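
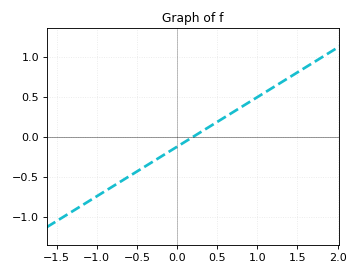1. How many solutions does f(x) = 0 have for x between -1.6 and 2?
1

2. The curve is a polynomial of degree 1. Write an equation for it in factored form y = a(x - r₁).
y = 0.62(x - 0.2)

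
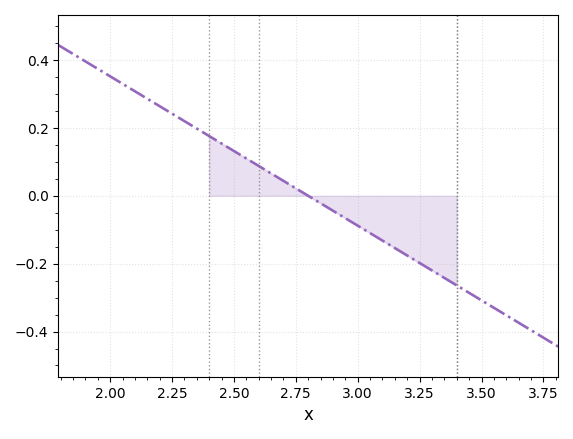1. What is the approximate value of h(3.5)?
-0.308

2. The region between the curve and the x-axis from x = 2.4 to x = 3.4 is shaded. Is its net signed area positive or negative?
negative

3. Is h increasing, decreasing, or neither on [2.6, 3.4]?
decreasing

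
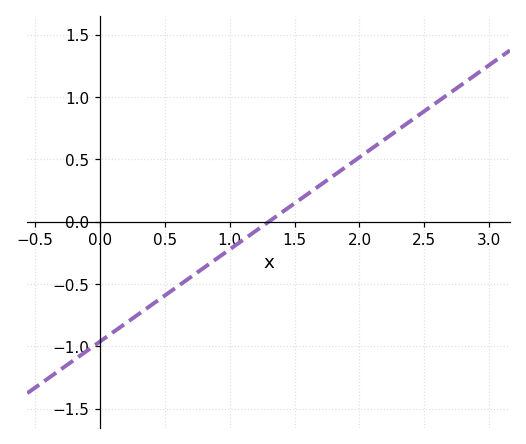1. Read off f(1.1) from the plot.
-0.15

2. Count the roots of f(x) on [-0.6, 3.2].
1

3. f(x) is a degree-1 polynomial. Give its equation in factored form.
y = 0.74(x - 1.3)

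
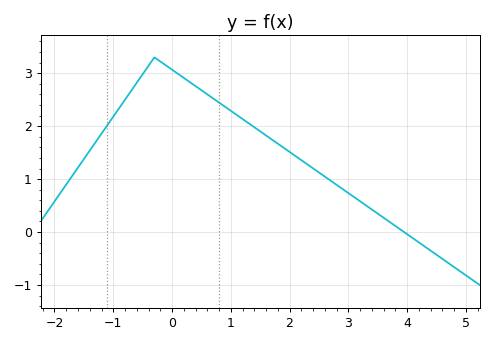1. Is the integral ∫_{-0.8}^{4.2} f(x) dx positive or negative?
positive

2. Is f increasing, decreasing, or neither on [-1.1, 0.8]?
neither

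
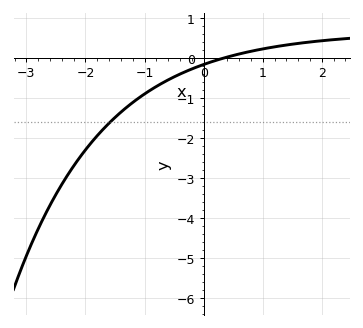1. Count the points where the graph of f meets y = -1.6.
1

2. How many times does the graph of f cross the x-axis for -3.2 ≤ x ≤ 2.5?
1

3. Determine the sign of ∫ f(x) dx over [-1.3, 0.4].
negative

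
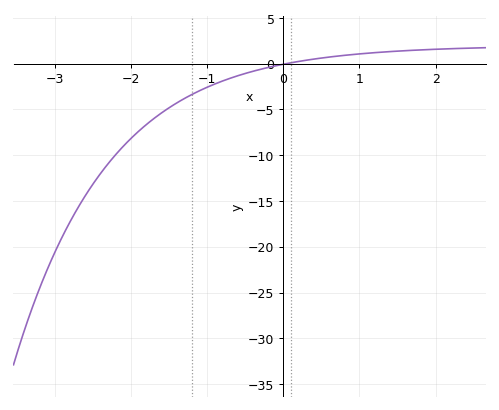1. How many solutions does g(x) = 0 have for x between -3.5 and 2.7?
1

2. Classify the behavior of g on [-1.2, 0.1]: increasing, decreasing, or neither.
increasing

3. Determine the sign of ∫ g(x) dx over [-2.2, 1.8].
negative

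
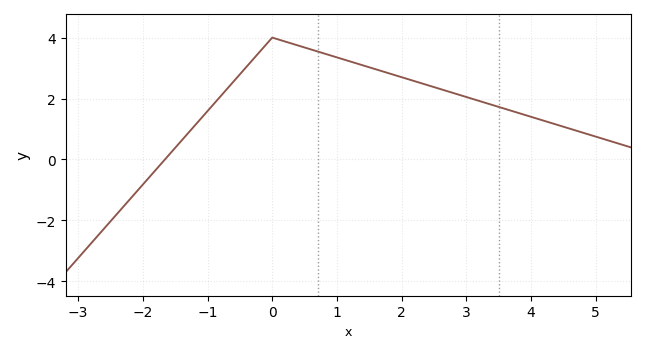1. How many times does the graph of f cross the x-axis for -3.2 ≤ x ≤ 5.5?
1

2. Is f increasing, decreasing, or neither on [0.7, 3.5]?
decreasing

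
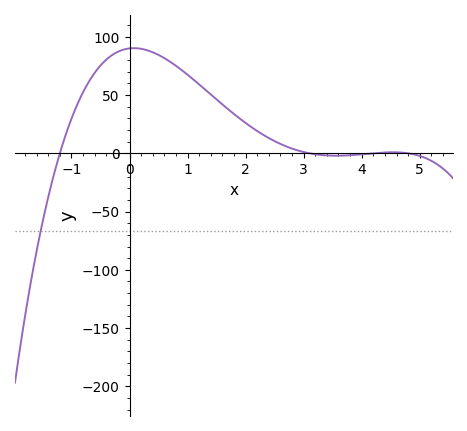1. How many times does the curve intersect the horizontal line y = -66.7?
1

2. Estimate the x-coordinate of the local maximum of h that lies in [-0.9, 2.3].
0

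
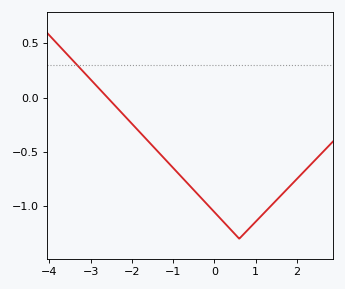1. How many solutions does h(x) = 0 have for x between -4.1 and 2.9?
1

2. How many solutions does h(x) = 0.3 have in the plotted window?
1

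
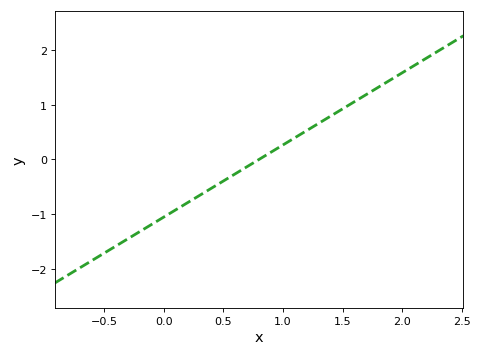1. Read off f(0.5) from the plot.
-0.396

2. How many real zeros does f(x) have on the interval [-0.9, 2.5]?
1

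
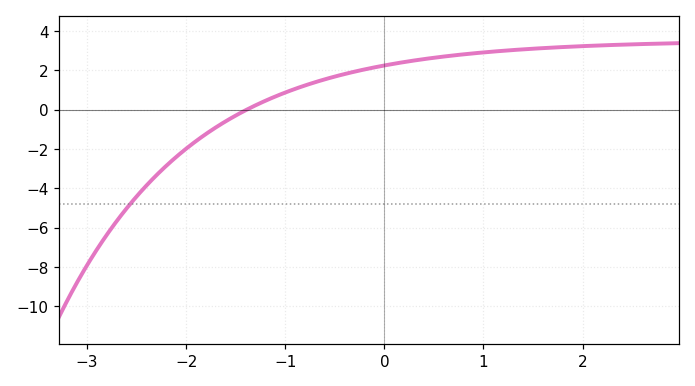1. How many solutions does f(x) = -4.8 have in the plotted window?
1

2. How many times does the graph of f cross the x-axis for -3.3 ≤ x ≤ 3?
1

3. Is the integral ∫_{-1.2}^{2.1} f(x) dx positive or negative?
positive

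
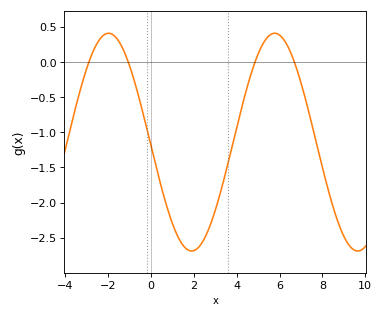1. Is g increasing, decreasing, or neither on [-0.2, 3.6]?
neither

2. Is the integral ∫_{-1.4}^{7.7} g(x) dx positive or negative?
negative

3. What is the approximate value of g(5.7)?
0.4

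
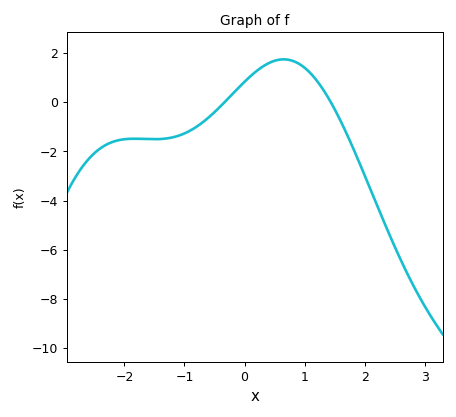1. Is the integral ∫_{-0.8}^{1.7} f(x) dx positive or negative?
positive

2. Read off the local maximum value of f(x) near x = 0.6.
1.74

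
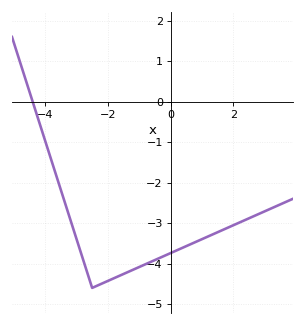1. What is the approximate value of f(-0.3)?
-3.8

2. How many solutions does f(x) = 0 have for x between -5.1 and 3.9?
1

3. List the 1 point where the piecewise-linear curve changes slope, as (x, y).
(-2.5, -4.6)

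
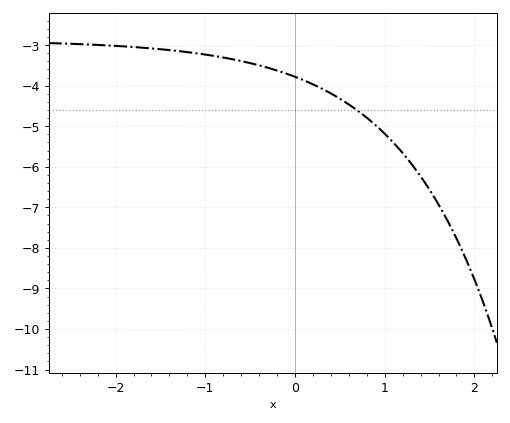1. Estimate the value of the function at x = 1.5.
-6.57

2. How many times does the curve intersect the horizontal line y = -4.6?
1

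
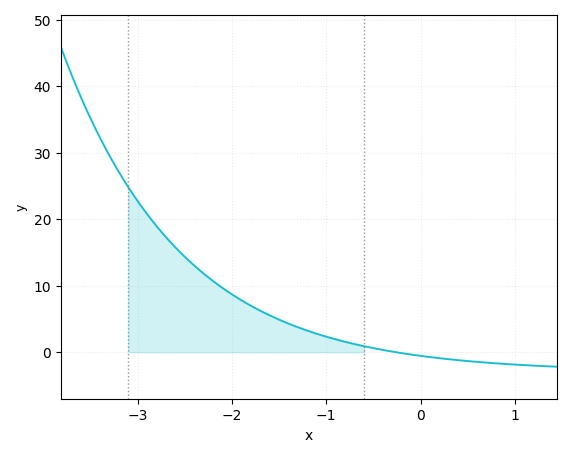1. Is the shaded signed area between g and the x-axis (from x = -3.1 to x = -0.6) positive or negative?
positive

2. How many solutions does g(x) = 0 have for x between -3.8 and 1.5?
1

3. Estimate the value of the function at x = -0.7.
1.22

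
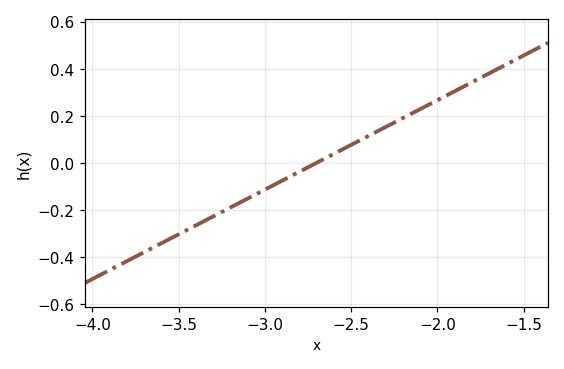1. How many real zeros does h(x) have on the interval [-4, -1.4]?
1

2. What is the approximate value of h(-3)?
-0.114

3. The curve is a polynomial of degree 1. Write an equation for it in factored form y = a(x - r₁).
y = 0.38(x + 2.7)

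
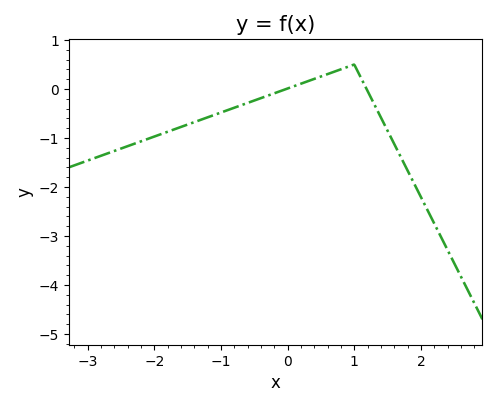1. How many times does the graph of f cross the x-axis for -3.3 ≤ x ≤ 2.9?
2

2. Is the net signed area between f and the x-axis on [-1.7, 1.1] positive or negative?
negative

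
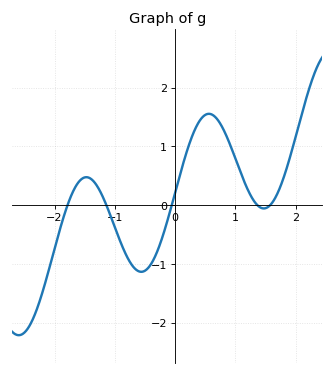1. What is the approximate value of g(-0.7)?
-1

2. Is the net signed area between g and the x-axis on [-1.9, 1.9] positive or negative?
positive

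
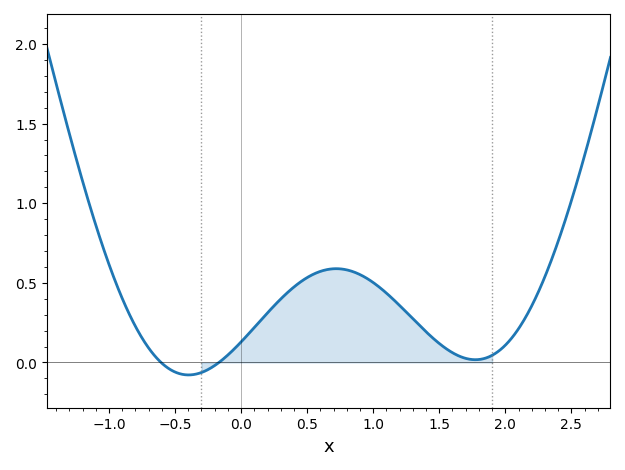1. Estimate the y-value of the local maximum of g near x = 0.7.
0.6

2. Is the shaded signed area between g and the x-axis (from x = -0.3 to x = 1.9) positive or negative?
positive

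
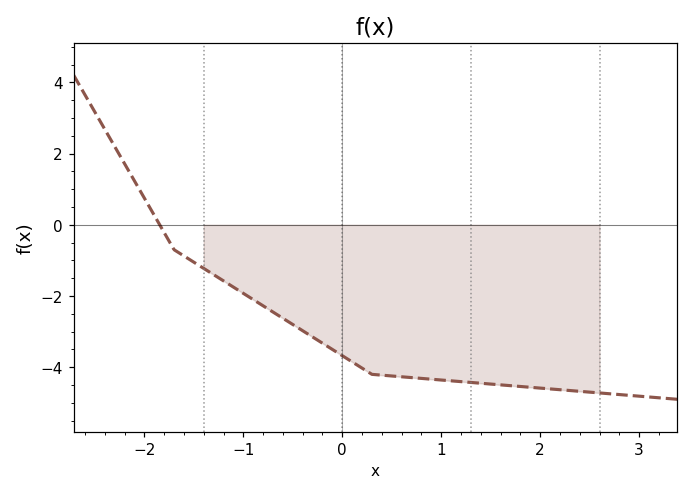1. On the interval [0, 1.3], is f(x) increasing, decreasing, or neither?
decreasing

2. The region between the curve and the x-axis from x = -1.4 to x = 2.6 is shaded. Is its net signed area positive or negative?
negative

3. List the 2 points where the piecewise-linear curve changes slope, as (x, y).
(-1.7, -0.7); (0.3, -4.2)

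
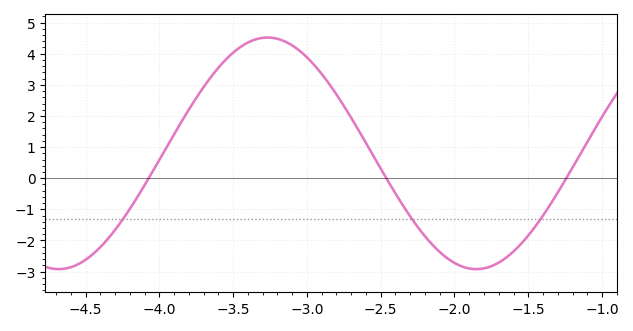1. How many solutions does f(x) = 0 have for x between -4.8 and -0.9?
3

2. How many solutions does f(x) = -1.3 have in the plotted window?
3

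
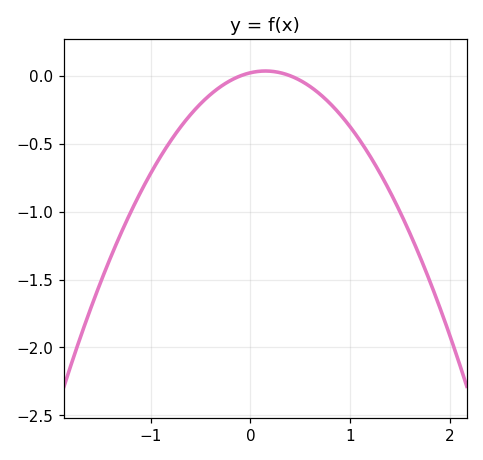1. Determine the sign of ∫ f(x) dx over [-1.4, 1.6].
negative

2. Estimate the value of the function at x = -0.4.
-0.15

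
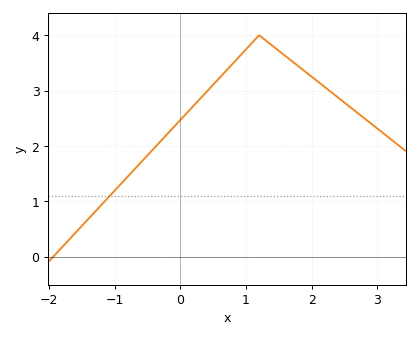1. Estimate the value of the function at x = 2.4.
2.88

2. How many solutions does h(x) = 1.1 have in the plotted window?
1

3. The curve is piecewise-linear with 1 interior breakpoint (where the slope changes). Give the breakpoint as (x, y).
(1.2, 4)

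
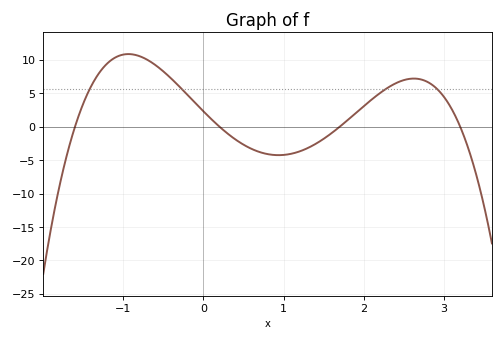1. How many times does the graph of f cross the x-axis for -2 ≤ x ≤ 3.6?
4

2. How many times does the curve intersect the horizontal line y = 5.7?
4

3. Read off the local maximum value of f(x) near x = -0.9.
11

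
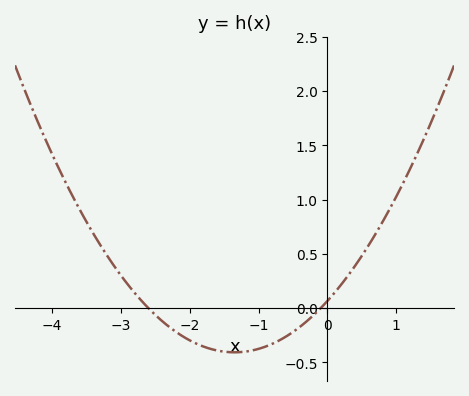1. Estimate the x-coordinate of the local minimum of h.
-1.3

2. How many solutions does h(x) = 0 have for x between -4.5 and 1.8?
2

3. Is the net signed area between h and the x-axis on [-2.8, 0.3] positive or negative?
negative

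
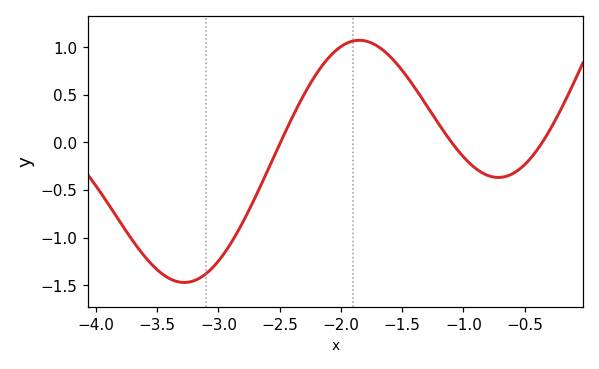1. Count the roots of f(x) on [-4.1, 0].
3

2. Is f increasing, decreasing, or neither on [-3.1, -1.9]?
increasing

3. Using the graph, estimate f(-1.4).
0.6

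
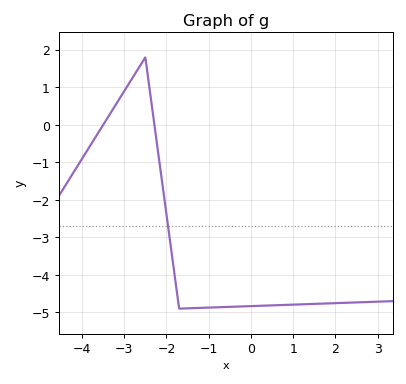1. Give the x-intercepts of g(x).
-3.5, -2.29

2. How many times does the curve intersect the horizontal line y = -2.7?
1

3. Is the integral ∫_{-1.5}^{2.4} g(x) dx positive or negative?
negative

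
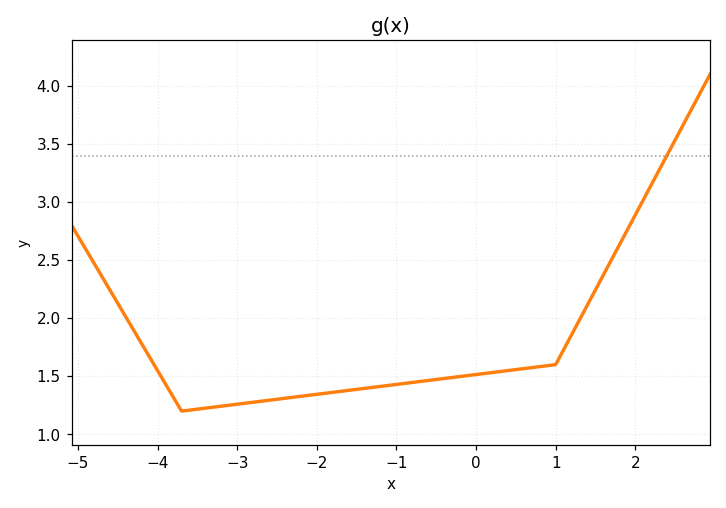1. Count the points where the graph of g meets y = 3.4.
1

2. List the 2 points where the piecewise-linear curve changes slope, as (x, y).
(-3.7, 1.2); (1, 1.6)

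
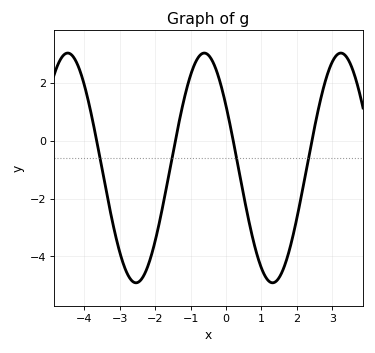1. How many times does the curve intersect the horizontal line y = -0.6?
4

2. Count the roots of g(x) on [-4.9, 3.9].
4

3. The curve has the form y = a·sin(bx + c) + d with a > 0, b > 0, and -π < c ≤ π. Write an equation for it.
y = 3.97sin(1.6x + 2.6) - 0.94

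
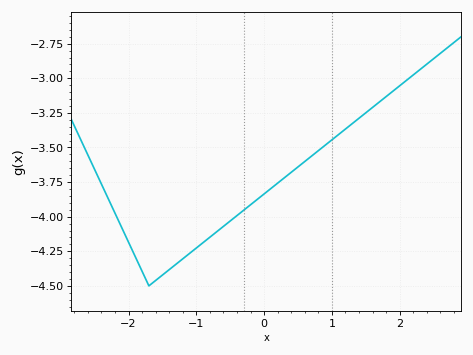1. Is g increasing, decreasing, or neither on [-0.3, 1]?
increasing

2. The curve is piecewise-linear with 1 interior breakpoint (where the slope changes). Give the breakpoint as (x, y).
(-1.7, -4.5)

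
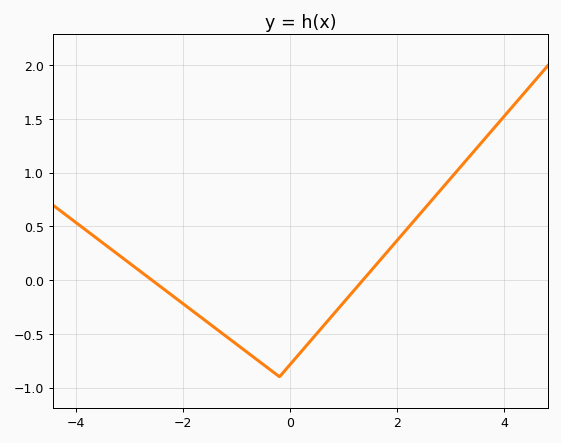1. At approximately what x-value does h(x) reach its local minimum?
-0.199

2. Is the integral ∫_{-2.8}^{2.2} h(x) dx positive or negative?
negative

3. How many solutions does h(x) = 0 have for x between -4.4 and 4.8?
2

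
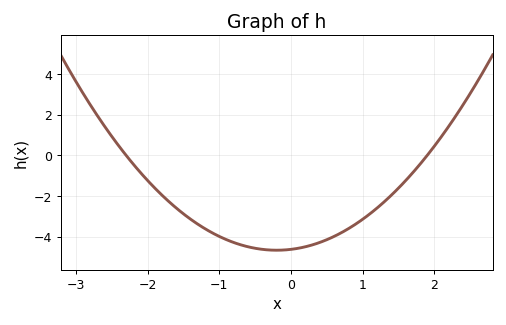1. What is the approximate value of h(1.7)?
-0.8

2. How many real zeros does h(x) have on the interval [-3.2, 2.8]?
2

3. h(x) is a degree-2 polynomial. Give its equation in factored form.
y = 1.06(x + 2.3)(x - 1.9)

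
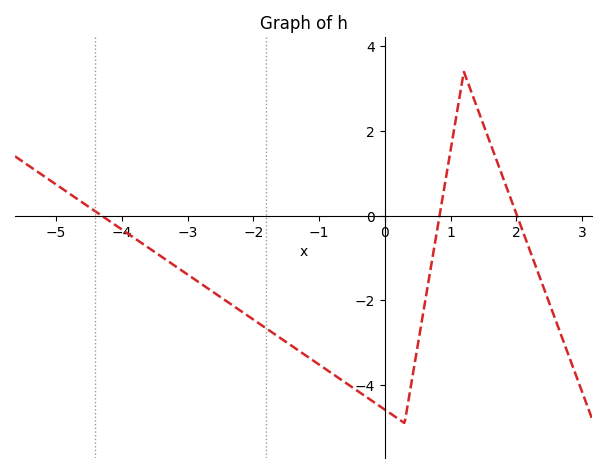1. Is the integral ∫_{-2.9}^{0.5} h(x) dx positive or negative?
negative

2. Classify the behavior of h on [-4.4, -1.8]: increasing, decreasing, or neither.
decreasing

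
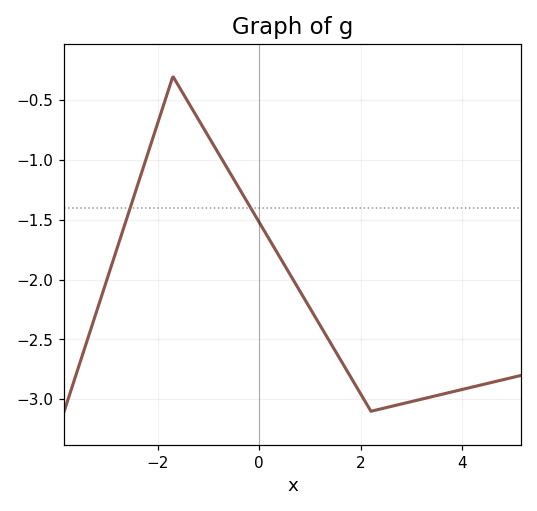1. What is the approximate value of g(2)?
-2.95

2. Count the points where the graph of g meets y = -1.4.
2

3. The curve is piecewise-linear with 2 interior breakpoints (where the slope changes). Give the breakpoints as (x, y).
(-1.7, -0.3); (2.2, -3.1)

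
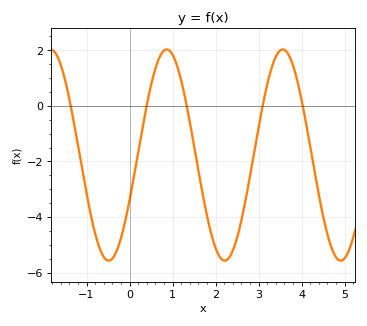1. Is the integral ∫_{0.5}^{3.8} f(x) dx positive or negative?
negative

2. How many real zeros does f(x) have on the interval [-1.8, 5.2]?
5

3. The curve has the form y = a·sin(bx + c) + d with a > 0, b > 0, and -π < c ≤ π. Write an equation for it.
y = 3.8sin(2.3x - 0.44) - 1.77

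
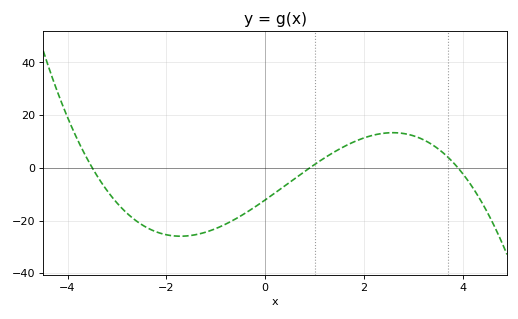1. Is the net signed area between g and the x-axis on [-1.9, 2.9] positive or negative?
negative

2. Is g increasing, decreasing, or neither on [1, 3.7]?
neither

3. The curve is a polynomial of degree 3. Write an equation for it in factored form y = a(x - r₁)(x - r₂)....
y = -0.99(x + 3.5)(x - 0.9)(x - 3.9)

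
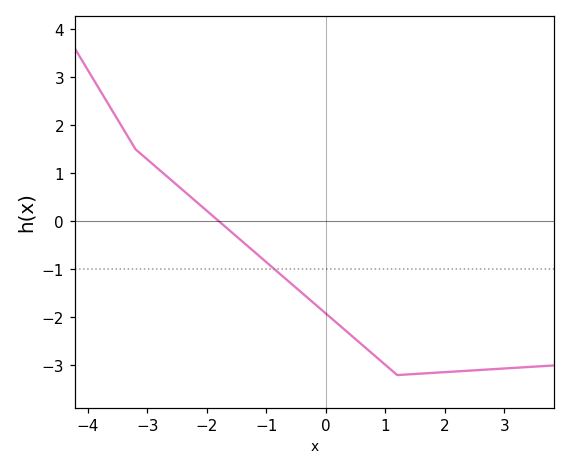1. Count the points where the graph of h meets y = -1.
1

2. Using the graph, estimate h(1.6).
-3.17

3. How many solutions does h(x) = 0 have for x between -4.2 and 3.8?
1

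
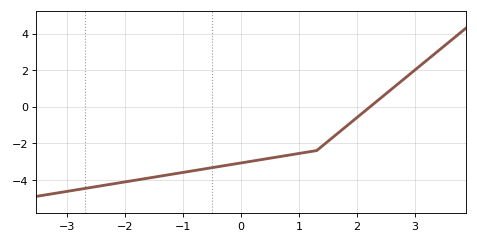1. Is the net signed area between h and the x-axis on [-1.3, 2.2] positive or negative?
negative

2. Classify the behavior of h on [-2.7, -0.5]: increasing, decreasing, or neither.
increasing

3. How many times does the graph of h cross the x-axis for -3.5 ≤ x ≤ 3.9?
1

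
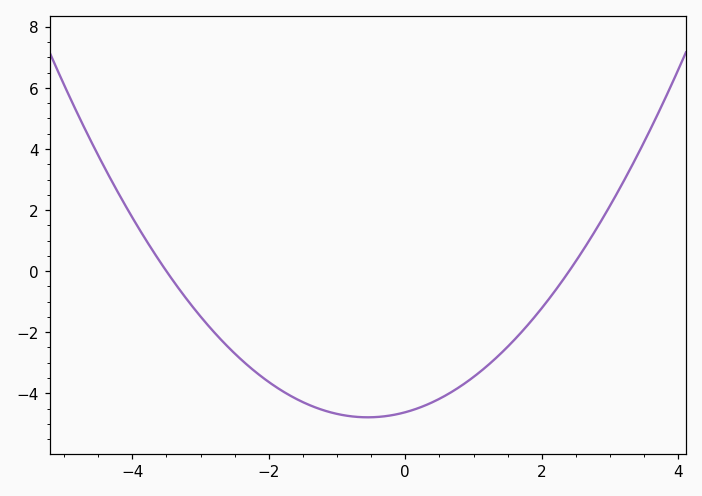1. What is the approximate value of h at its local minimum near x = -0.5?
-4.8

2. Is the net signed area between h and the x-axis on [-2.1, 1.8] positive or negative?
negative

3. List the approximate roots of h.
-3.6, 2.4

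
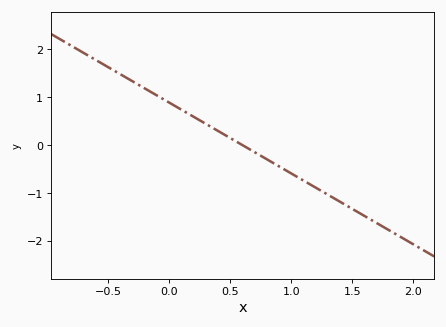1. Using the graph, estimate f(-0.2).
1.2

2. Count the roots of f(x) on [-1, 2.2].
1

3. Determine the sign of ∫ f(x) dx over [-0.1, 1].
positive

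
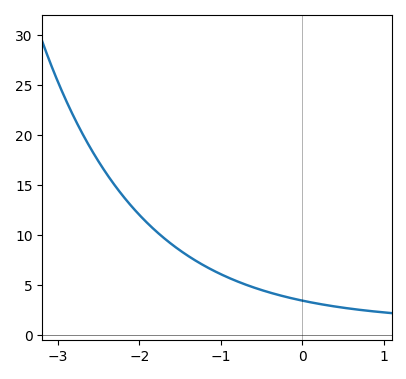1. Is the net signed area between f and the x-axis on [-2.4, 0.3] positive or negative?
positive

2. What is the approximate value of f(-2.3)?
15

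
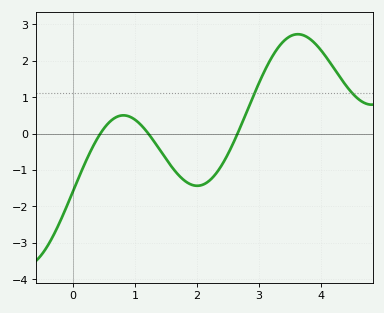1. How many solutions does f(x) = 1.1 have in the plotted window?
2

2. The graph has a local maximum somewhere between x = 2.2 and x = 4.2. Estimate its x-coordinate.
3.63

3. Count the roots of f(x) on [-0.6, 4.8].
3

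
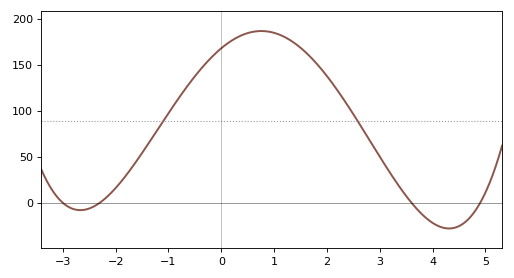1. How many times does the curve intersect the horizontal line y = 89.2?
2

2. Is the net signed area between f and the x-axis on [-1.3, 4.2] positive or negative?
positive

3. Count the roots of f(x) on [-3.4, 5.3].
4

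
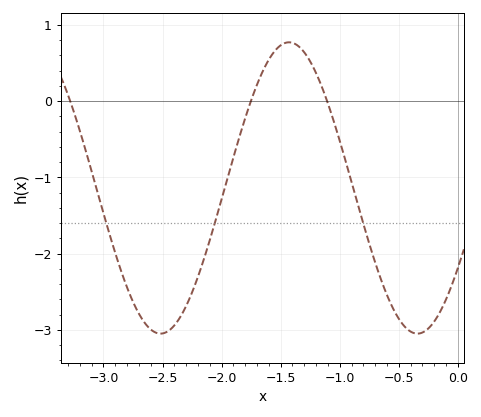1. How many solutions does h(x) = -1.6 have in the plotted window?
3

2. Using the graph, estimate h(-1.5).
0.731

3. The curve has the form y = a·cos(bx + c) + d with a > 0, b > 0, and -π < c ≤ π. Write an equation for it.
y = 1.91cos(2.89x - 2.15) - 1.14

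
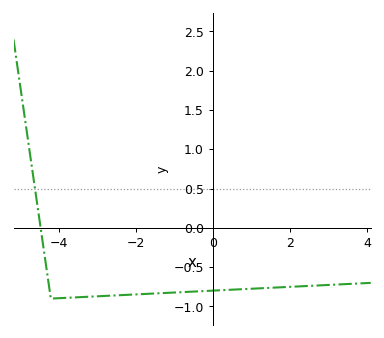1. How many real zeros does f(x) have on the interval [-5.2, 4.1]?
1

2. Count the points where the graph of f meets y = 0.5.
1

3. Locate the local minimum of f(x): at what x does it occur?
-4.2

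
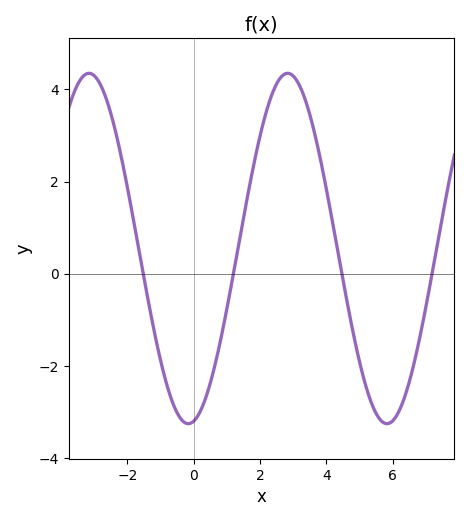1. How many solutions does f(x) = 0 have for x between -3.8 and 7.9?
4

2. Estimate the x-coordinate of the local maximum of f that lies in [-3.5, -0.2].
-3.2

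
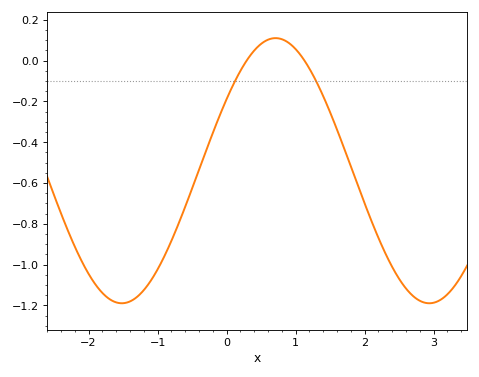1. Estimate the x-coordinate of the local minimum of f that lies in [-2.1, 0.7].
-1.5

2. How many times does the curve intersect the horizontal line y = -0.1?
2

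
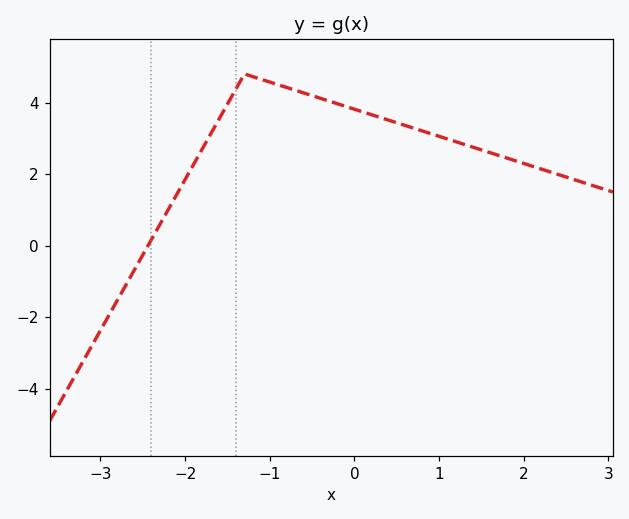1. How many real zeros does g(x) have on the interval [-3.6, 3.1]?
1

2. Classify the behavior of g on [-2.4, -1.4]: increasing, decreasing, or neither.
increasing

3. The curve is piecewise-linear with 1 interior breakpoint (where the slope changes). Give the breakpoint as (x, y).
(-1.3, 4.8)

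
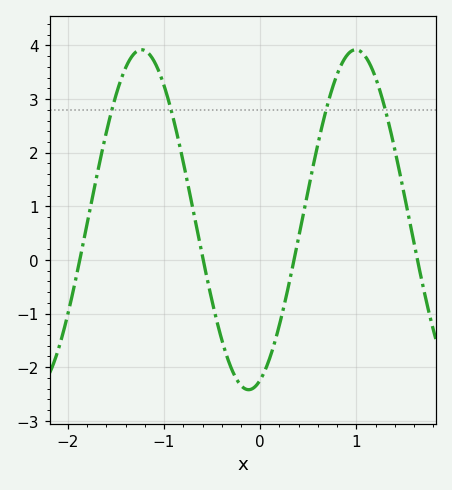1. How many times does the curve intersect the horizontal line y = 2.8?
4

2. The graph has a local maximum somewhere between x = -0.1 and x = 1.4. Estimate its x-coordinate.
0.993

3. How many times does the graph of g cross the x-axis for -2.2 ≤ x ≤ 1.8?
4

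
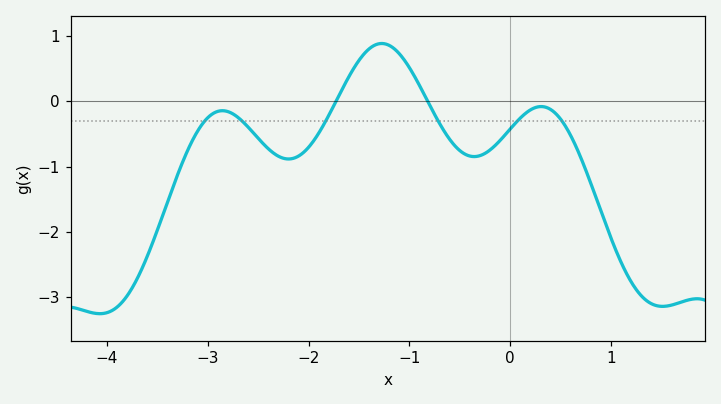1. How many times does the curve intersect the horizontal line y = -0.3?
6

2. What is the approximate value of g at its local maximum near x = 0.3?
-0.1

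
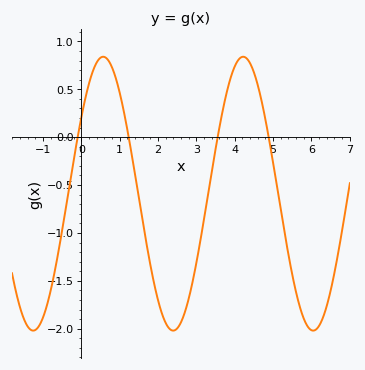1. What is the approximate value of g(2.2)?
-1.94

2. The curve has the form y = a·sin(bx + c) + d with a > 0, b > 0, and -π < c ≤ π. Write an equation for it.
y = 1.43sin(1.72x + 0.592) - 0.59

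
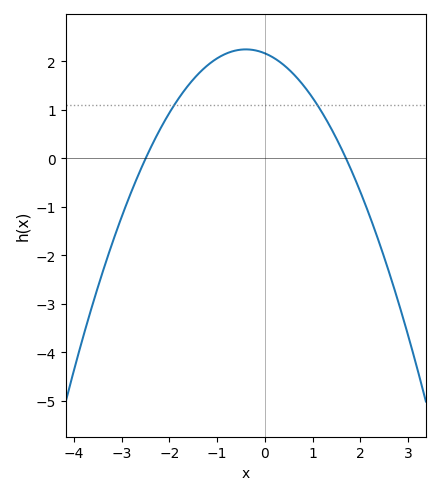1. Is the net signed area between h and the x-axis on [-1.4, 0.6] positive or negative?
positive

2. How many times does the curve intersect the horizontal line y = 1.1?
2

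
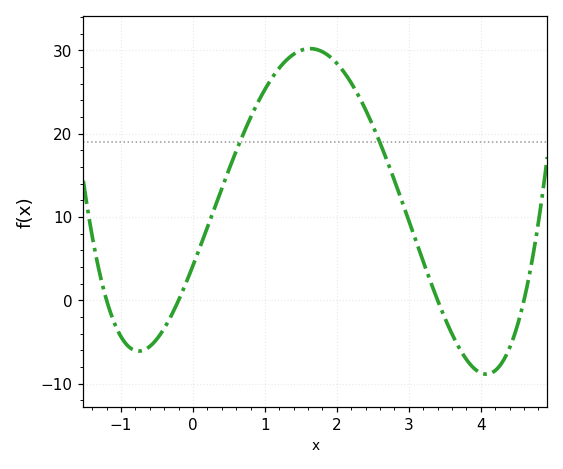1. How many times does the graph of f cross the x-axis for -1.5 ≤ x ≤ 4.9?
4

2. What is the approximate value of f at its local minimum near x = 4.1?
-8.87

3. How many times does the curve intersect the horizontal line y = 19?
2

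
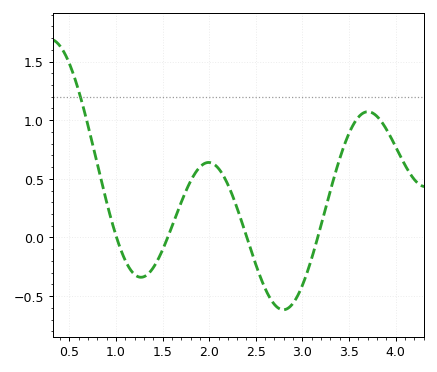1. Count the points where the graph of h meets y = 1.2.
1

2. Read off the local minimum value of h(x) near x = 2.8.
-0.617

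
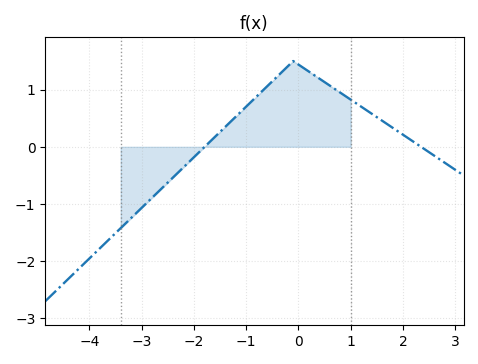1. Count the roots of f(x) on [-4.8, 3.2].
2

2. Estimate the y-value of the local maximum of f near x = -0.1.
1.5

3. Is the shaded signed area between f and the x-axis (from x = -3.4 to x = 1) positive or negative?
positive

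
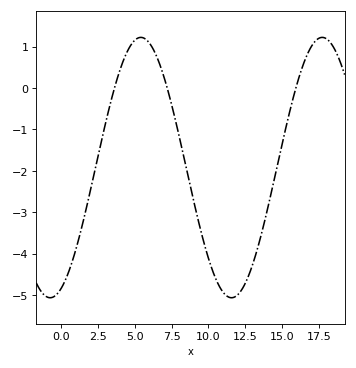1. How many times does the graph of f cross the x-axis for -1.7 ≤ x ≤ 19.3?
3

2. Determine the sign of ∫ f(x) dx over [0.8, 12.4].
negative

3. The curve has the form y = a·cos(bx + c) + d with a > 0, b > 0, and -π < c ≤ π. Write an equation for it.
y = 3.14cos(0.51x - 2.8) - 1.92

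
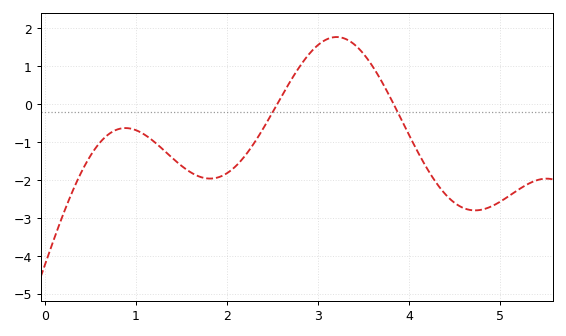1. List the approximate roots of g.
2.55, 3.83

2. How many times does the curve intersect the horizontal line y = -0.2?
2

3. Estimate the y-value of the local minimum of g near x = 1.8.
-1.96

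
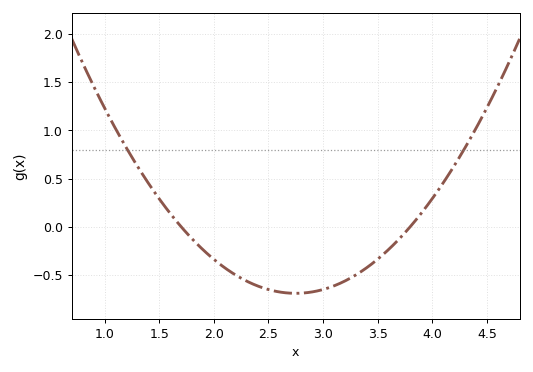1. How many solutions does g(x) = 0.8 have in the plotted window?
2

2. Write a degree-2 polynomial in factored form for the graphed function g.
y = 0.63(x - 1.7)(x - 3.8)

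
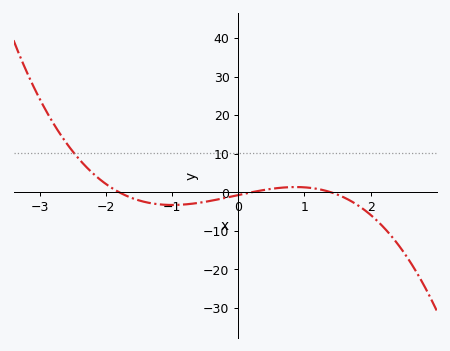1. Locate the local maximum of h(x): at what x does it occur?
0.9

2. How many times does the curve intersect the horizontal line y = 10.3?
1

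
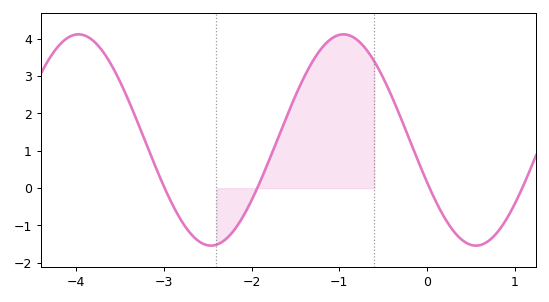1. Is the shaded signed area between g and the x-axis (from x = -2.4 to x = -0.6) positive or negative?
positive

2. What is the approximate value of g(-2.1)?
-0.8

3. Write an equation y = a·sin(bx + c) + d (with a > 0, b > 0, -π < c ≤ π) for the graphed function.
y = 2.83sin(2.1x - 2.7) + 1.29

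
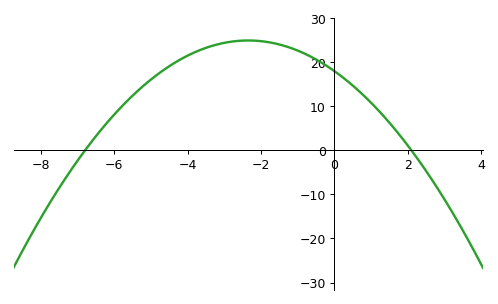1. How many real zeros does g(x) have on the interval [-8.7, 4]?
2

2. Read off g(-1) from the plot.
23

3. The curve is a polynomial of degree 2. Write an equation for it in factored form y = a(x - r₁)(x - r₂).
y = -1.26(x + 6.8)(x - 2.1)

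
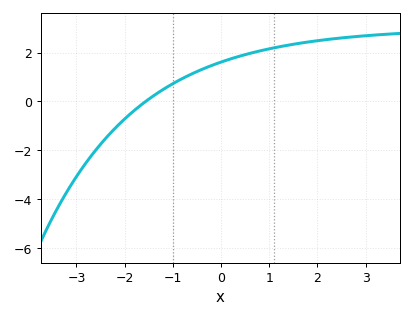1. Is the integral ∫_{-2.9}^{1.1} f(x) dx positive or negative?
positive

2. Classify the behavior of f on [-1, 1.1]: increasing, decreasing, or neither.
increasing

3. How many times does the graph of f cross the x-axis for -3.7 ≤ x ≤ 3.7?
1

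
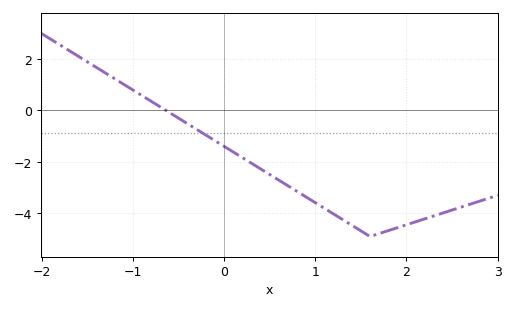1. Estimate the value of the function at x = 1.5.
-4.68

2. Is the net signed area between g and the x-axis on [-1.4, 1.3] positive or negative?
negative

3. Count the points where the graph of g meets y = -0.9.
1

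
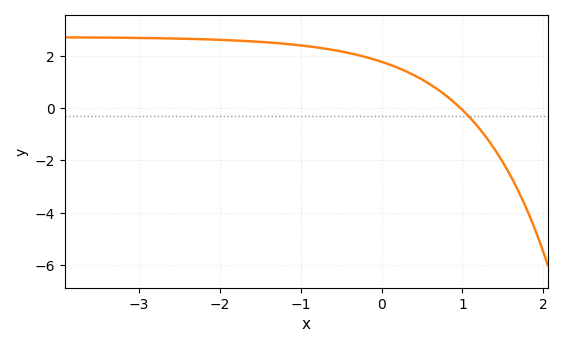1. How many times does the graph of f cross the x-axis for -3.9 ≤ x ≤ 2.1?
1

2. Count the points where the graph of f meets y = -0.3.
1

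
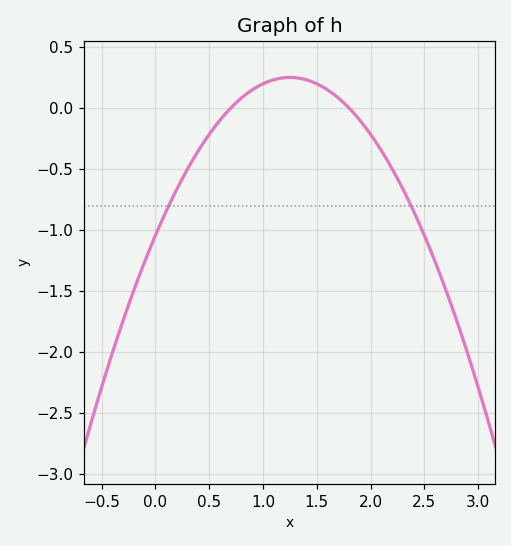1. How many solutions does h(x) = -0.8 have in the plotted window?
2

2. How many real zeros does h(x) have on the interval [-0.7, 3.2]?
2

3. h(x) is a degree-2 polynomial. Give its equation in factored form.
y = -0.83(x - 0.7)(x - 1.8)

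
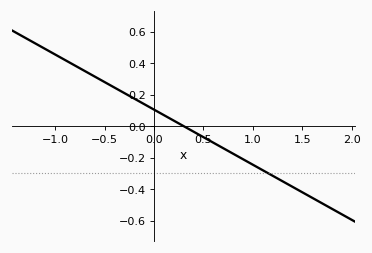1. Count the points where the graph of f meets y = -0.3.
1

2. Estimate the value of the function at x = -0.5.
0.28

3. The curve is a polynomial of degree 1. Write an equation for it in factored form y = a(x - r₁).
y = -0.35(x - 0.3)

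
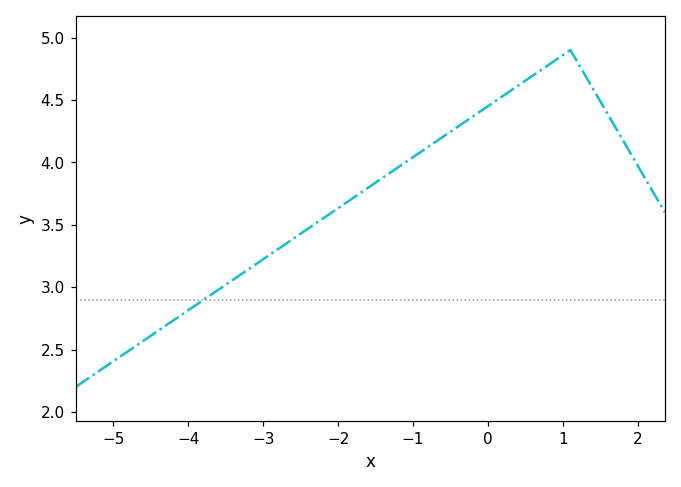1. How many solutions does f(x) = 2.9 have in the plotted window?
1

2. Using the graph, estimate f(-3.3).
3.1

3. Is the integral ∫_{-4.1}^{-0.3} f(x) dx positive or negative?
positive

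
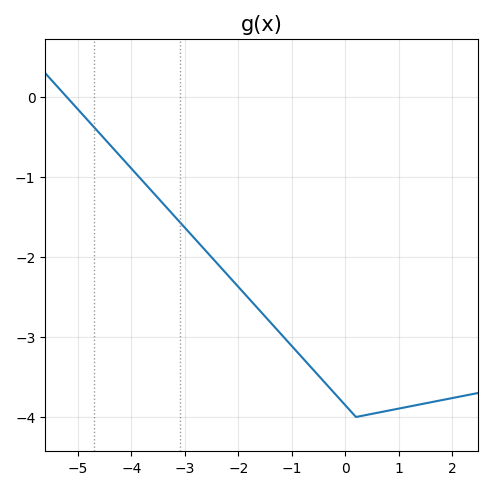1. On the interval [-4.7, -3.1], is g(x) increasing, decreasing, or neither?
decreasing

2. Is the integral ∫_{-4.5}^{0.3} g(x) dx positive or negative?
negative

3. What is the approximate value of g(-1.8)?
-2.52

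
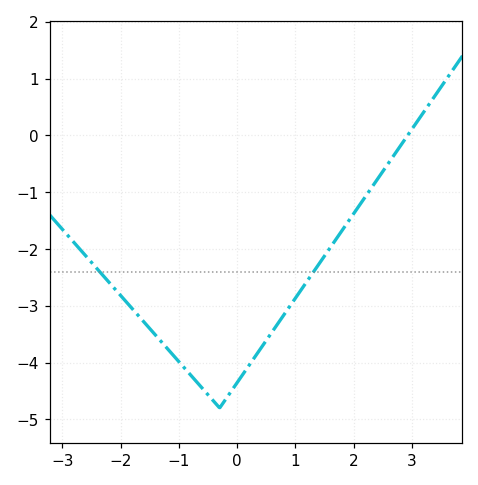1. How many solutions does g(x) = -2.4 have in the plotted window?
2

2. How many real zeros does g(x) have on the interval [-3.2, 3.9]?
1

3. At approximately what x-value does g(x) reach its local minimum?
-0.302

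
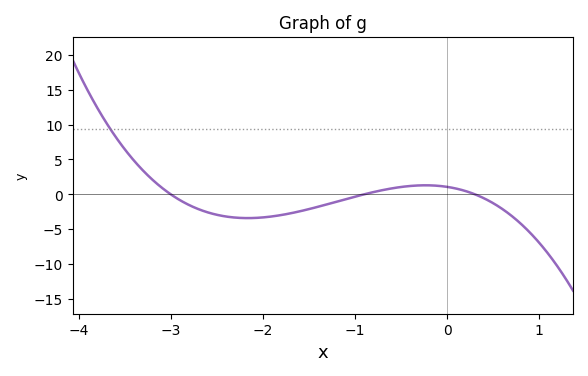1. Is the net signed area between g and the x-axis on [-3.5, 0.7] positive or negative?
negative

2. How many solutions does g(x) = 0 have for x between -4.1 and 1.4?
3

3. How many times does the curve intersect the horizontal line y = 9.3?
1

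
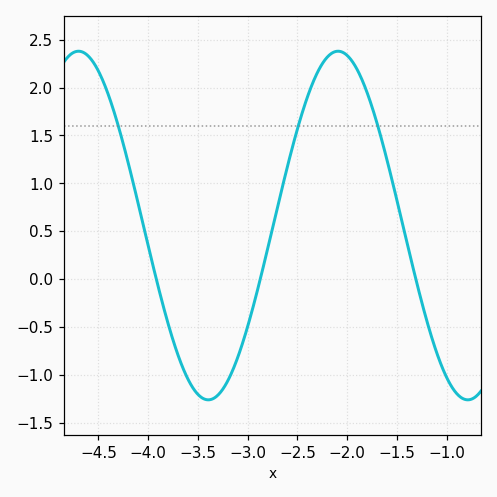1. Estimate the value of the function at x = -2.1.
2.38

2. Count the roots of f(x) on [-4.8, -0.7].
3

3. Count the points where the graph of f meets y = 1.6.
3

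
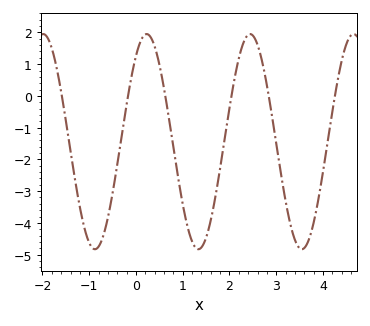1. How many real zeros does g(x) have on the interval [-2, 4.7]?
6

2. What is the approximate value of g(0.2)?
1.9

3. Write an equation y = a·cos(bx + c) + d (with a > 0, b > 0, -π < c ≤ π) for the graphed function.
y = 3.39cos(2.8x - 0.65) - 1.44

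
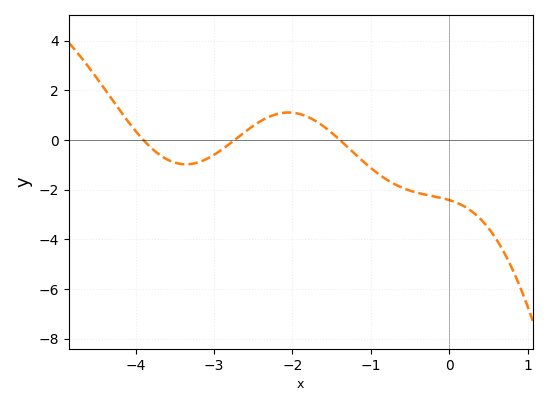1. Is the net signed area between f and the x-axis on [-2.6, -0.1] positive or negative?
negative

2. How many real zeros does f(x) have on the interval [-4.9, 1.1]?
3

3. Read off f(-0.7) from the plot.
-1.77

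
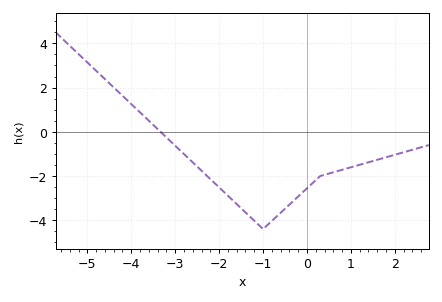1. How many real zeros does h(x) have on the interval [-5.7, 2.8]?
1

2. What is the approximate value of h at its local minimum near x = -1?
-4.4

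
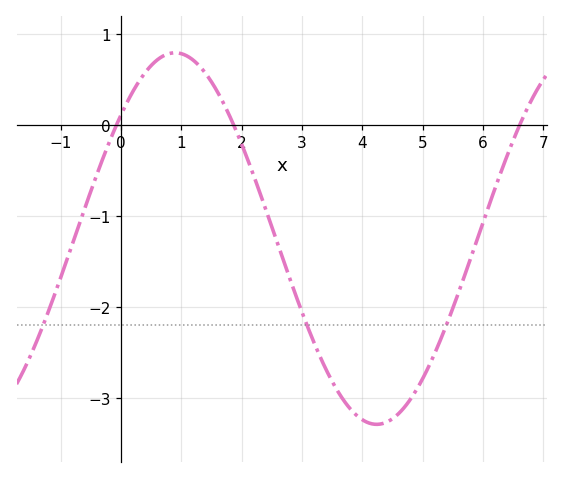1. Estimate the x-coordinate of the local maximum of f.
0.892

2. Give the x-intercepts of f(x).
-0.076, 1.86, 6.61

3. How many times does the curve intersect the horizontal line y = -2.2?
3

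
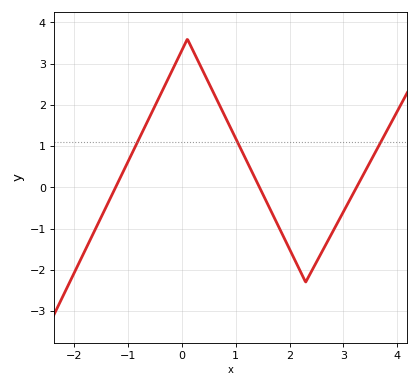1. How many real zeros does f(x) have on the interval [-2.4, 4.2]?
3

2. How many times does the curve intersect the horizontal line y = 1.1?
3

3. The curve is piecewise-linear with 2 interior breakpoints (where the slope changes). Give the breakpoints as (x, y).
(0.1, 3.6); (2.3, -2.3)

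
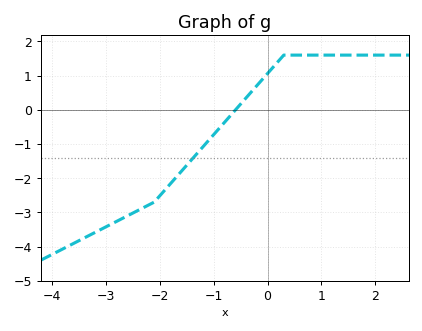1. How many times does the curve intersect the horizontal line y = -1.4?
1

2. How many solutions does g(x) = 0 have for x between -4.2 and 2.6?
1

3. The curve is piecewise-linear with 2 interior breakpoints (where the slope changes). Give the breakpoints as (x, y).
(-2.1, -2.7); (0.3, 1.6)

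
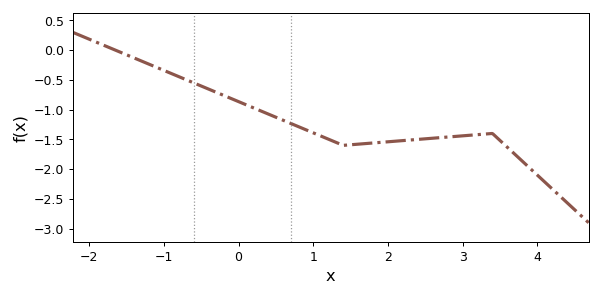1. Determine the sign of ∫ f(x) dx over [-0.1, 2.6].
negative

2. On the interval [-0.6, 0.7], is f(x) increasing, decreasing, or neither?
decreasing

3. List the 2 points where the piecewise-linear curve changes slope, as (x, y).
(1.4, -1.6); (3.4, -1.4)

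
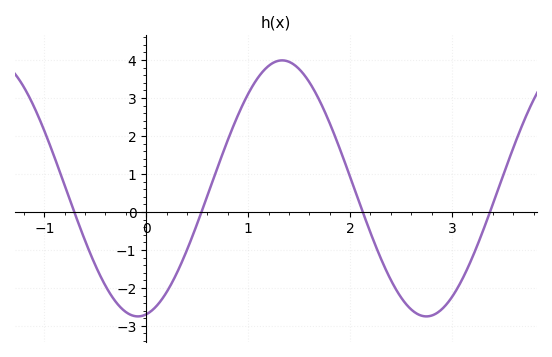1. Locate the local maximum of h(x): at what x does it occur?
1.3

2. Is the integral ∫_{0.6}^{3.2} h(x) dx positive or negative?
positive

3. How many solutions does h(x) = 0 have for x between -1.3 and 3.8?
4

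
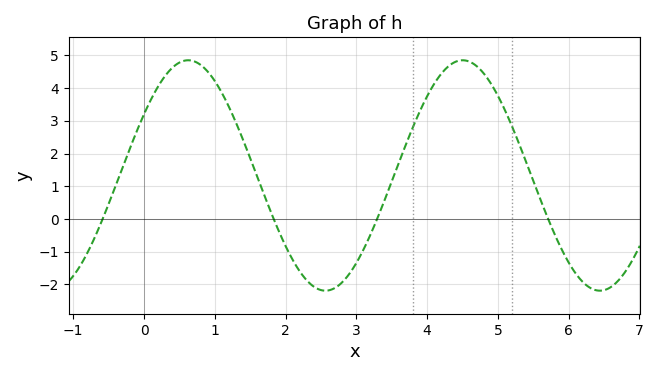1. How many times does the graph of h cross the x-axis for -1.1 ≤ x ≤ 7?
4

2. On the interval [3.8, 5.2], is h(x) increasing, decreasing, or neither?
neither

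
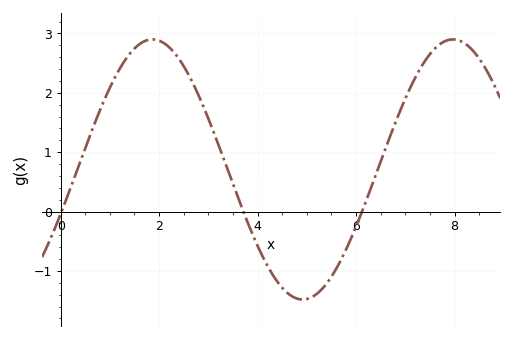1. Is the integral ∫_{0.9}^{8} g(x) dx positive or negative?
positive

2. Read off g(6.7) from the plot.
1.29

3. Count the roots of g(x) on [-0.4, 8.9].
3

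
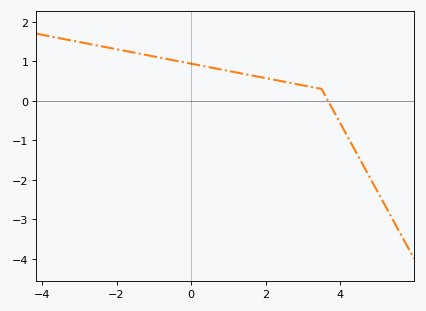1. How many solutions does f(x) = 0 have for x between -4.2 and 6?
1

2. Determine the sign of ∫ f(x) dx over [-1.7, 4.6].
positive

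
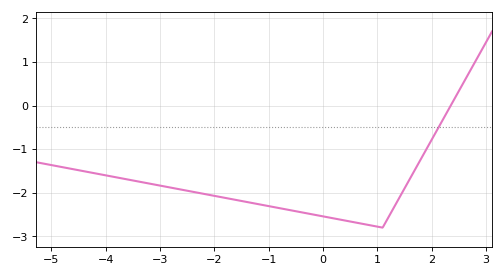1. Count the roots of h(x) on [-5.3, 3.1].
1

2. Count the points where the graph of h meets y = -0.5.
1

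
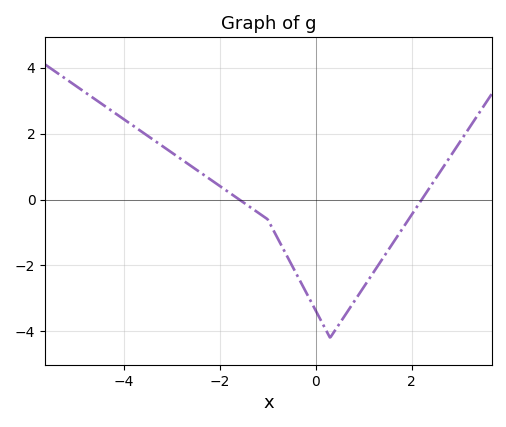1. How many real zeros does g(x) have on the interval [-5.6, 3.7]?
2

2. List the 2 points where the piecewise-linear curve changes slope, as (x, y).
(-1, -0.6); (0.3, -4.2)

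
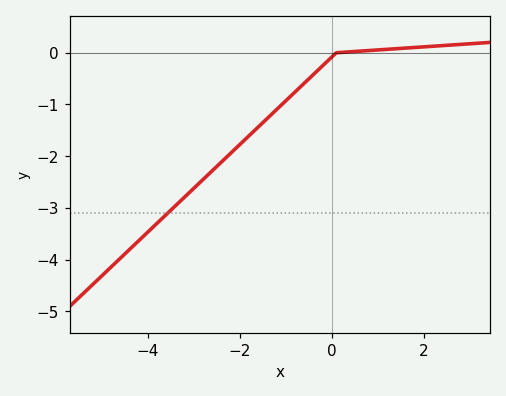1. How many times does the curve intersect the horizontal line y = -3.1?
1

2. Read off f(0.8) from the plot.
0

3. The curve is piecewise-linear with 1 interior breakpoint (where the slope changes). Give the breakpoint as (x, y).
(0.1, 0)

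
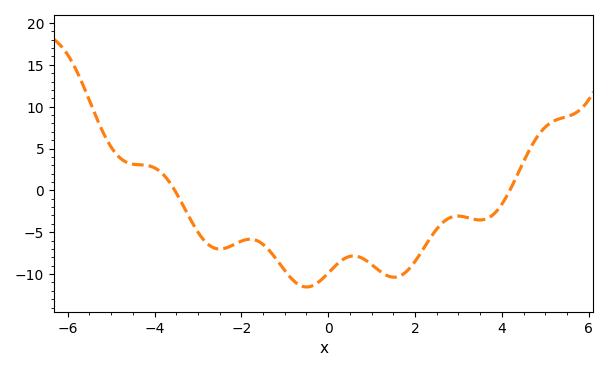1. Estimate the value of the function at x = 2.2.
-6.92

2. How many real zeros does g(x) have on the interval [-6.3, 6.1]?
2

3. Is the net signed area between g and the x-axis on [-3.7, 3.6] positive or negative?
negative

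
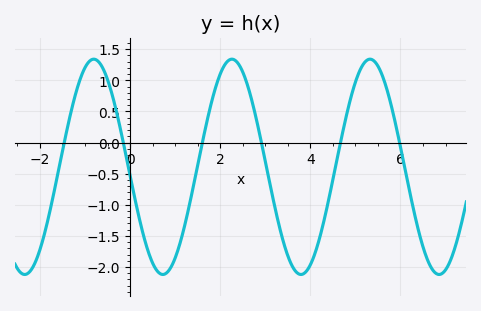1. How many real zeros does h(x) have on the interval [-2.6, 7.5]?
6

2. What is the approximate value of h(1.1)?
-1.64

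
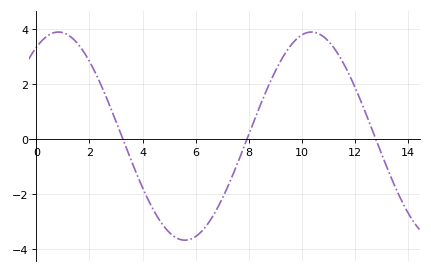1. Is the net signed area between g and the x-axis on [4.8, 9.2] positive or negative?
negative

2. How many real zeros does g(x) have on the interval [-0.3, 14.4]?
3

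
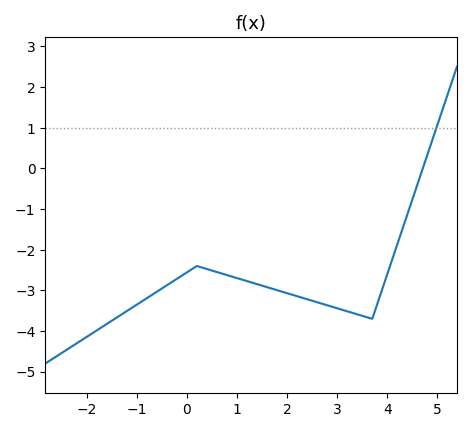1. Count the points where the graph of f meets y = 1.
1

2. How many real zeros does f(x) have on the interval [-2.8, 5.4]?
1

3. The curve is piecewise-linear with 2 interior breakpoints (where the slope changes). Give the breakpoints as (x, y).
(0.2, -2.4); (3.7, -3.7)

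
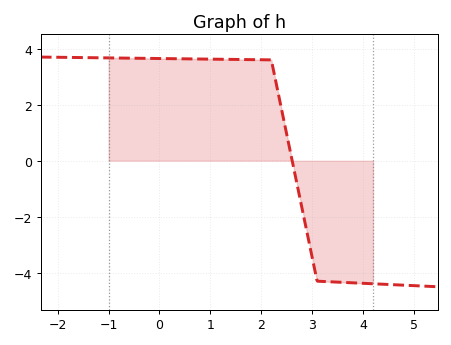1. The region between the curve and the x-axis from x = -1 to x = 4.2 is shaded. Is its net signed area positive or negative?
positive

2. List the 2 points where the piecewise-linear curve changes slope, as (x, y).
(2.2, 3.6); (3.1, -4.3)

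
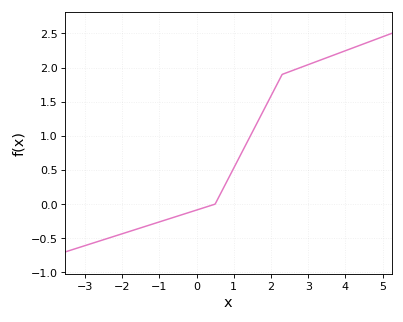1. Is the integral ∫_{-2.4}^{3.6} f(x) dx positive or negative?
positive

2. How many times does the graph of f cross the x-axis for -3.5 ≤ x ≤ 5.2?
1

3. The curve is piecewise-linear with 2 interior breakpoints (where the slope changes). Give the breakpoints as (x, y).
(0.5, 0); (2.3, 1.9)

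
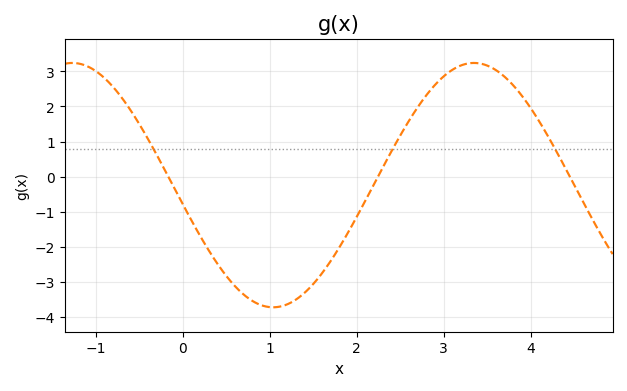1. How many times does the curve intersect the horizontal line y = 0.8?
3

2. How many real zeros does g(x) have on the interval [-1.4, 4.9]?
3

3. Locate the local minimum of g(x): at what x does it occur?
1.04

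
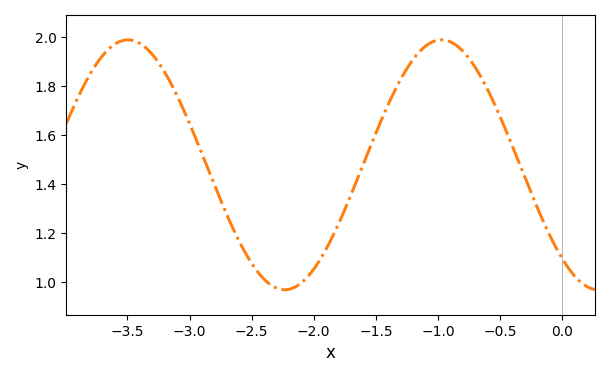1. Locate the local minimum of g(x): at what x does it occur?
-2.2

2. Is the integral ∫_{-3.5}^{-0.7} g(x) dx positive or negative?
positive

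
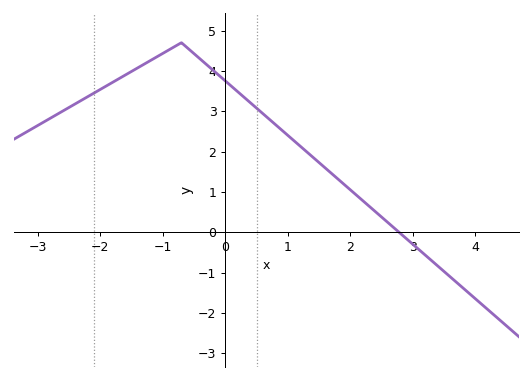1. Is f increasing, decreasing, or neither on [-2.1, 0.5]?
neither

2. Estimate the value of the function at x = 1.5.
1.73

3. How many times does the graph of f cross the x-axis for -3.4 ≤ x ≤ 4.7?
1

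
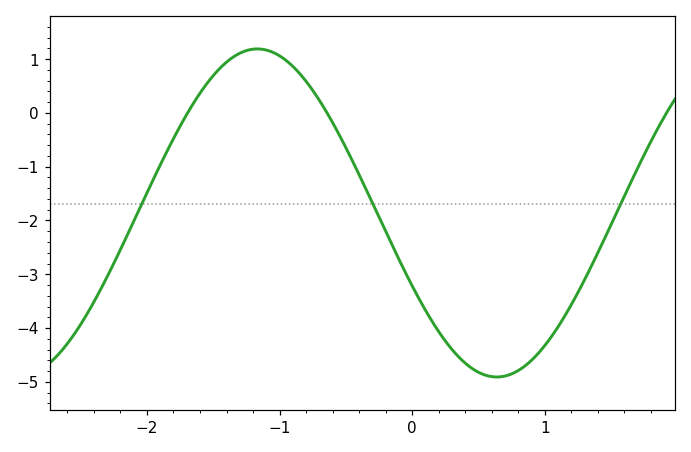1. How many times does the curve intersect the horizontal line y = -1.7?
3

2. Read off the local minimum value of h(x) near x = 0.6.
-4.91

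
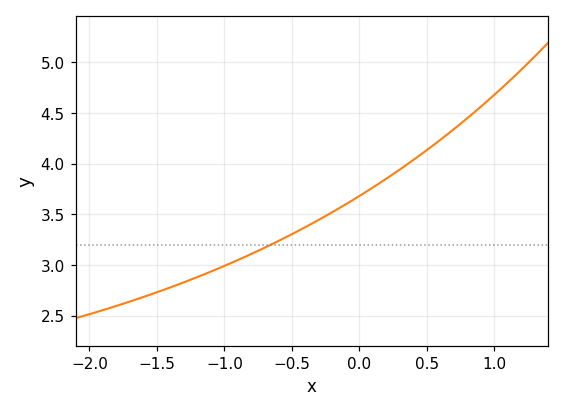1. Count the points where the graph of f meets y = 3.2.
1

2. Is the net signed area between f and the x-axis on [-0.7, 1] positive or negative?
positive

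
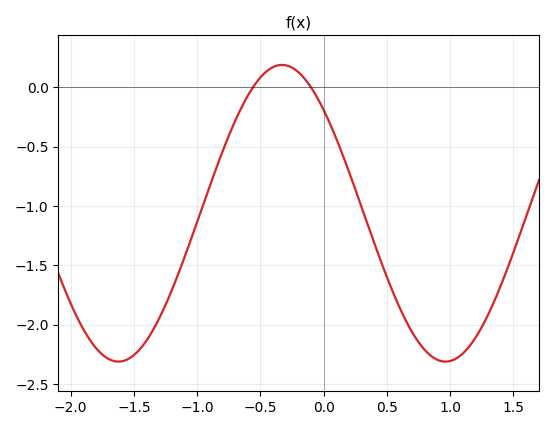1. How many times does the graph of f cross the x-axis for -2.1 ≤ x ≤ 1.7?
2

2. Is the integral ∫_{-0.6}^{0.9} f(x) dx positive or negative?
negative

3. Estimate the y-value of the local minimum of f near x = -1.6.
-2.3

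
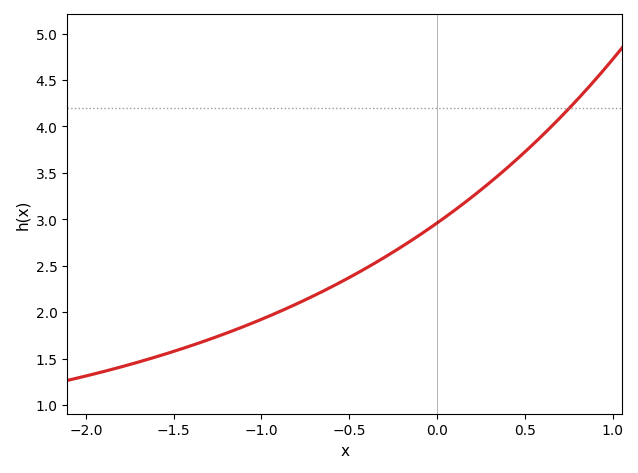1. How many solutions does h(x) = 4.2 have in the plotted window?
1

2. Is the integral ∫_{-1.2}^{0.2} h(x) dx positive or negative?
positive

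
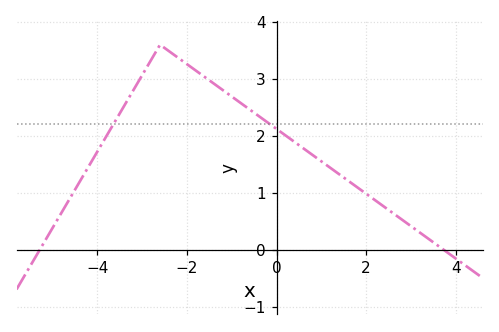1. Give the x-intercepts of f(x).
-5.2, 3.8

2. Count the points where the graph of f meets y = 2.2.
2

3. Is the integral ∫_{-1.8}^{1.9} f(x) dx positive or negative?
positive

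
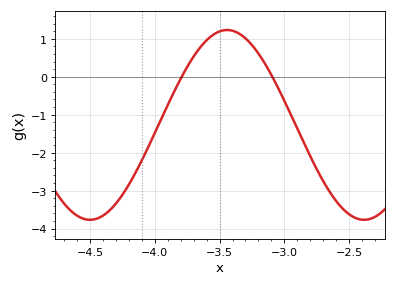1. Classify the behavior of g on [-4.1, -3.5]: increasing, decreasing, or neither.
increasing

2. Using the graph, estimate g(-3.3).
1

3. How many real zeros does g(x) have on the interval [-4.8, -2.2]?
2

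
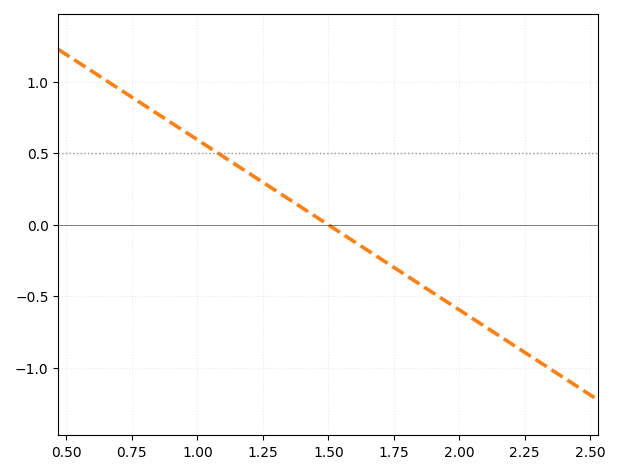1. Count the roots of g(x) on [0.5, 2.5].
1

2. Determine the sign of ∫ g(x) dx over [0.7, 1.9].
positive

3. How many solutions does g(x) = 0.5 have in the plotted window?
1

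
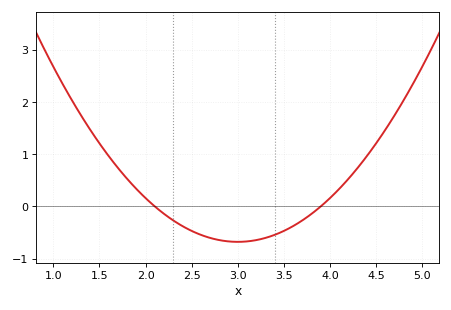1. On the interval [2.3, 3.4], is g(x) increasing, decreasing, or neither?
neither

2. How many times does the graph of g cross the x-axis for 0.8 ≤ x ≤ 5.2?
2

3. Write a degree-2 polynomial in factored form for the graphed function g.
y = 0.84(x - 2.1)(x - 3.9)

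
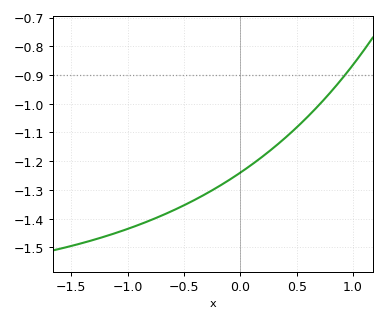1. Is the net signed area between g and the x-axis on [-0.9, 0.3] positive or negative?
negative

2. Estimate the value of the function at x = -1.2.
-1.46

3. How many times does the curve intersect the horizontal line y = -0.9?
1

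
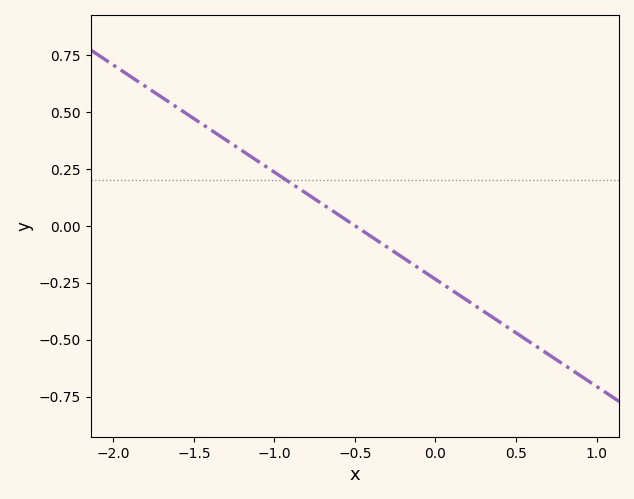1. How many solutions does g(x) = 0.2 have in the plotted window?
1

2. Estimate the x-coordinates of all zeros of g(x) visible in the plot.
-0.5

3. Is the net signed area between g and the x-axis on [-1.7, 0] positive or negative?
positive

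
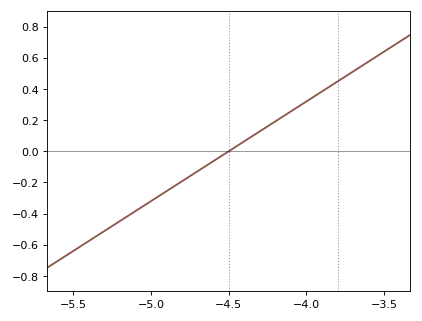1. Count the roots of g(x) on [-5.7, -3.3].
1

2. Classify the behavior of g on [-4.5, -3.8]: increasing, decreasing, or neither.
increasing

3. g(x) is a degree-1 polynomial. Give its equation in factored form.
y = 0.64(x + 4.5)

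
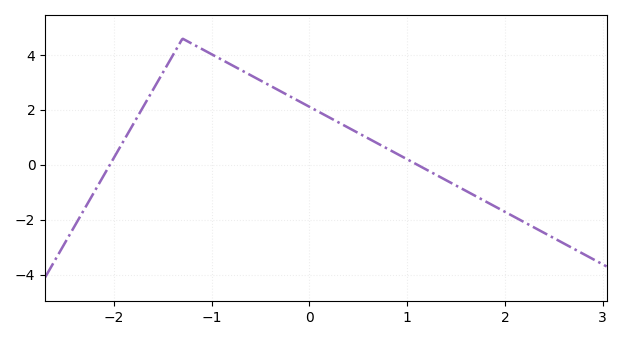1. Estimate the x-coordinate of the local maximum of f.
-1.3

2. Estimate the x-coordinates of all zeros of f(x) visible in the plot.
-2, 1.1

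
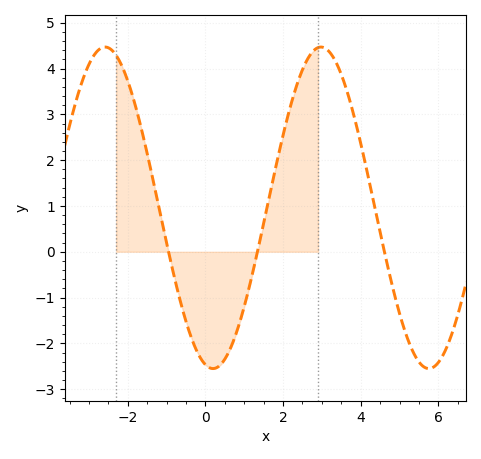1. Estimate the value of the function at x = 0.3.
-2.5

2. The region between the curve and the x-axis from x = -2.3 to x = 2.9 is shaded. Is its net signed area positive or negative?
positive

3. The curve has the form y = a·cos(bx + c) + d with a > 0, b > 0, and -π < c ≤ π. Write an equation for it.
y = 3.51cos(1.1x + 2.9) + 0.96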